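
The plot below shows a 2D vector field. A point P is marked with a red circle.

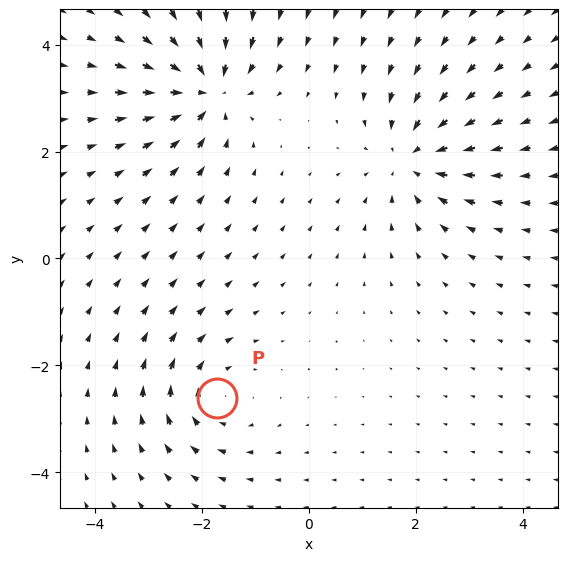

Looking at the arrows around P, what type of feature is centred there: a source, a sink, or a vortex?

vortex

At P (-1.7, -2.6) the arrows circulate clockwise. Divergence ≈0, curl about -4 — near-zero divergence with nonzero curl is a vortex.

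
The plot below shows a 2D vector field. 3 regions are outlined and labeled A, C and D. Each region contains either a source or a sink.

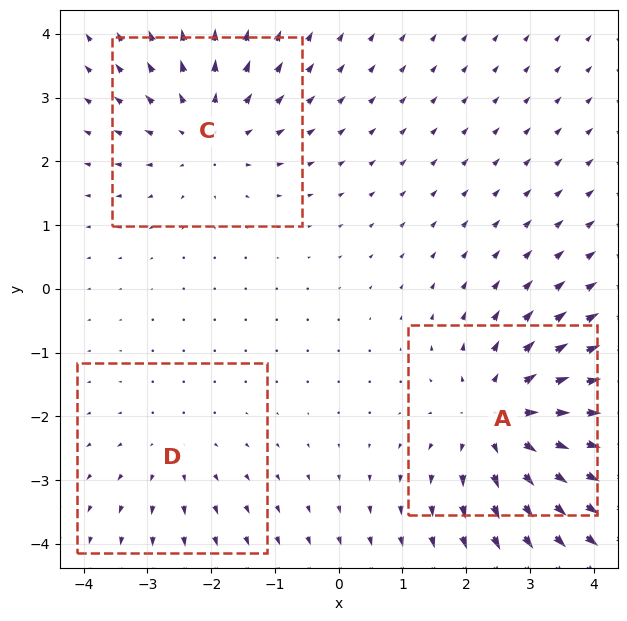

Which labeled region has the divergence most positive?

A

Divergence at each region's feature centre — A: about +4, C: about +3, D: about +2. Region A is most positive.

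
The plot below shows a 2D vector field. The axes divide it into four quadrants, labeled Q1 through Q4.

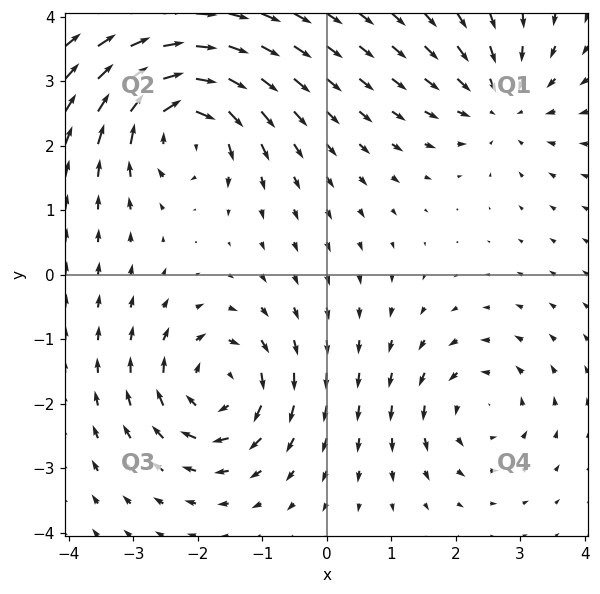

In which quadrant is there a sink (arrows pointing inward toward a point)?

Q1

The sink sits at approximately (2.7, 2.7), which lies in quadrant Q1. The divergence there is about -3, negative as expected for a sink.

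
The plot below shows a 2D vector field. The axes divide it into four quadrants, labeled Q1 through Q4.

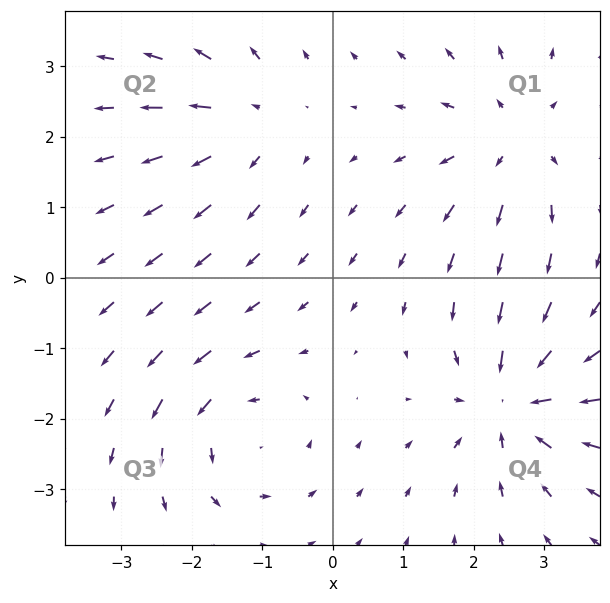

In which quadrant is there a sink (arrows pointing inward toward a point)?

Q4

The sink sits at approximately (2.5, -1.7), which lies in quadrant Q4. The divergence there is about -6, negative as expected for a sink.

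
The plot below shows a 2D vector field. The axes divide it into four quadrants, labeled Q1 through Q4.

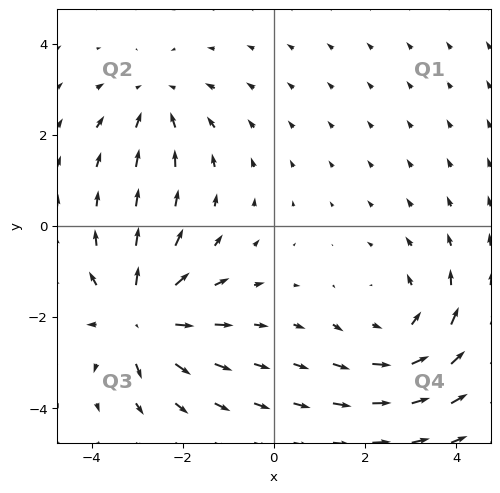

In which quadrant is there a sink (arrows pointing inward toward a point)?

Q2

The sink sits at approximately (-2.6, 2.7), which lies in quadrant Q2. The divergence there is about -3, negative as expected for a sink.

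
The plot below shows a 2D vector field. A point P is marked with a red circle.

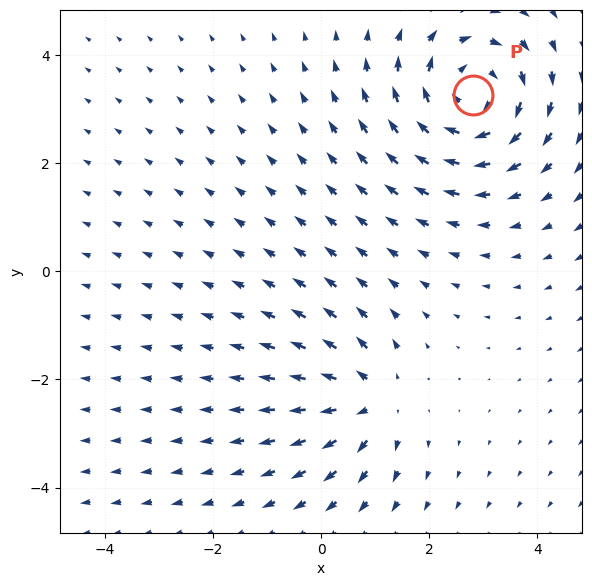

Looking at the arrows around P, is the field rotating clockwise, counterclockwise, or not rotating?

Near P at (2.8, 3.3) the arrows circulate clockwise. The curl (z-component) there is about -4; negative curl means clockwise rotation.

clockwise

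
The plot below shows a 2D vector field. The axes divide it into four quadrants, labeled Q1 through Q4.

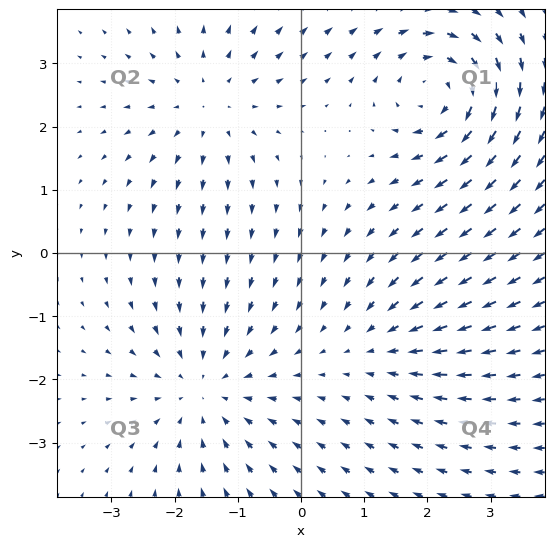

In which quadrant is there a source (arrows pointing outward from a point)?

Q2

The source sits at approximately (-1.5, 2.3), which lies in quadrant Q2. The divergence there is about +3, positive as expected for a source.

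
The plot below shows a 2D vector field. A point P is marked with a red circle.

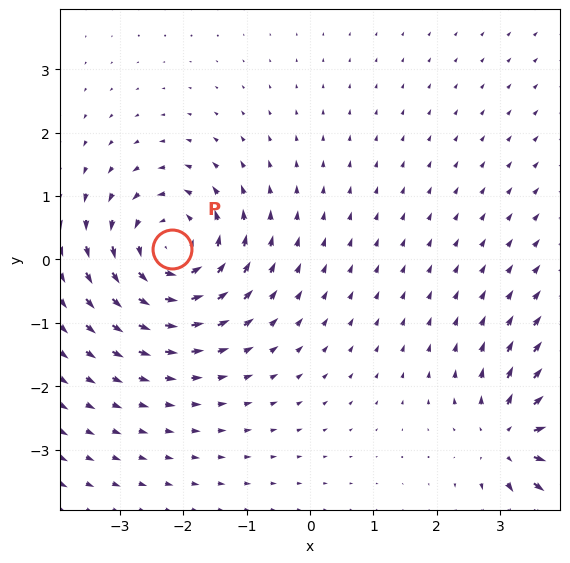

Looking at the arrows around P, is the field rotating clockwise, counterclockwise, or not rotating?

counterclockwise

Near P at (-2.2, 0.2) the arrows circulate counterclockwise. The curl (z-component) there is about +5; positive curl means counterclockwise rotation.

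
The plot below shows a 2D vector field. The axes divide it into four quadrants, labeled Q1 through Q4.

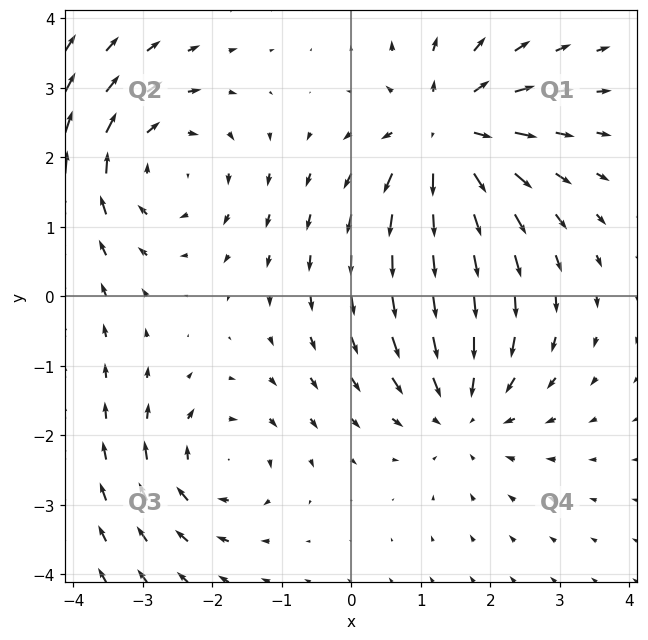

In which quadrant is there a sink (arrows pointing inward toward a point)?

Q4

The sink sits at approximately (1.6, -1.6), which lies in quadrant Q4. The divergence there is about -4, negative as expected for a sink.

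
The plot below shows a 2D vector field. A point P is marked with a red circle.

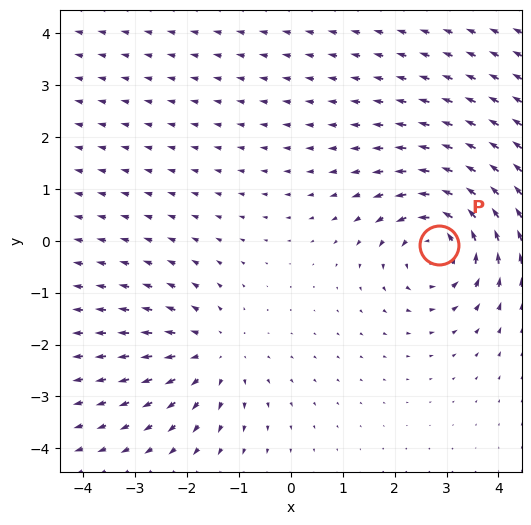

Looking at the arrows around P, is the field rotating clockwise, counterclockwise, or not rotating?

counterclockwise

Near P at (2.9, -0.1) the arrows circulate counterclockwise. The curl (z-component) there is about +4; positive curl means counterclockwise rotation.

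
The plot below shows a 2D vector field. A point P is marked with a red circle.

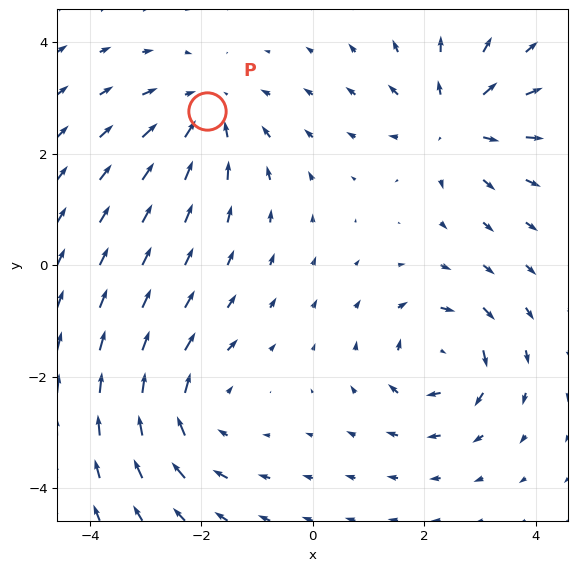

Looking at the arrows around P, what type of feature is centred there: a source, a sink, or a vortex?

At P (-1.9, 2.8) the arrows converge inward. Divergence about -2, curl ≈0 — negative divergence with near-zero curl is a sink.

sink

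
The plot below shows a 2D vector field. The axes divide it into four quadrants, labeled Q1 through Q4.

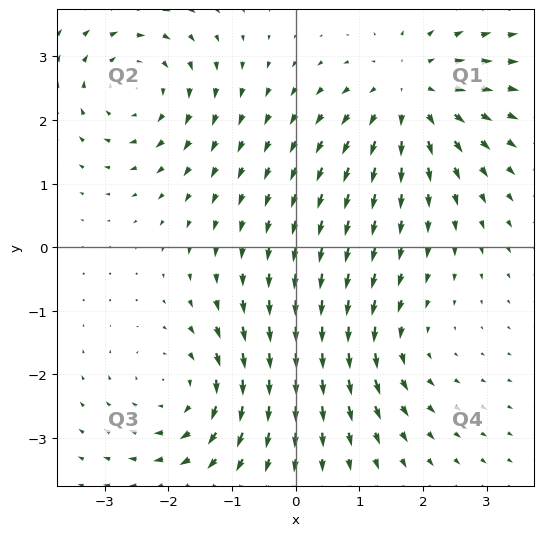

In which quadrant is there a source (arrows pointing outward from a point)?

Q1

The source sits at approximately (1.8, 2.4), which lies in quadrant Q1. The divergence there is about +4, positive as expected for a source.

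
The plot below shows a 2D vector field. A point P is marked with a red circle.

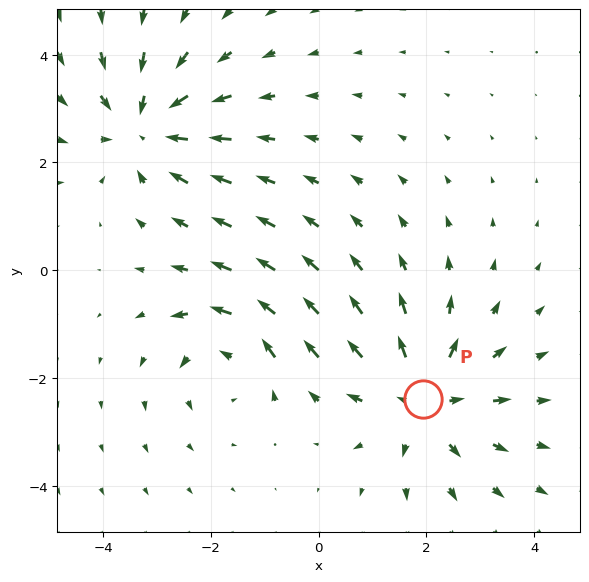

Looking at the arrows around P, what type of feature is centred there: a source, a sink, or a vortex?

At P (1.9, -2.4) the arrows spread outward. Divergence about +4, curl ≈0 — positive divergence with near-zero curl is a source.

source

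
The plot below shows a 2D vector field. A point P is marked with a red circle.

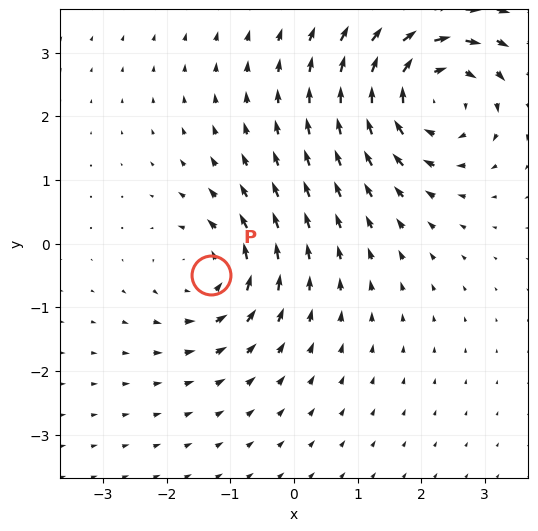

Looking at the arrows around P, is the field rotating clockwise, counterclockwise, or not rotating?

counterclockwise

Near P at (-1.3, -0.5) the arrows circulate counterclockwise. The curl (z-component) there is about +4; positive curl means counterclockwise rotation.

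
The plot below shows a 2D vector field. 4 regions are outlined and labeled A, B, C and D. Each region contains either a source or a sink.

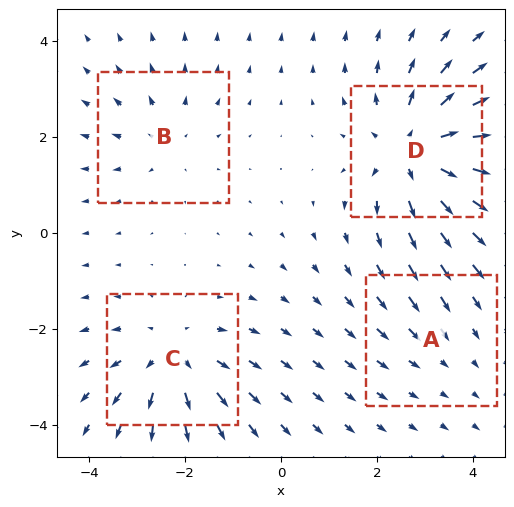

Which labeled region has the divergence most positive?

D

Divergence at each region's feature centre — A: about -2, B: about +3, C: about +5, D: about +6. Region D is most positive.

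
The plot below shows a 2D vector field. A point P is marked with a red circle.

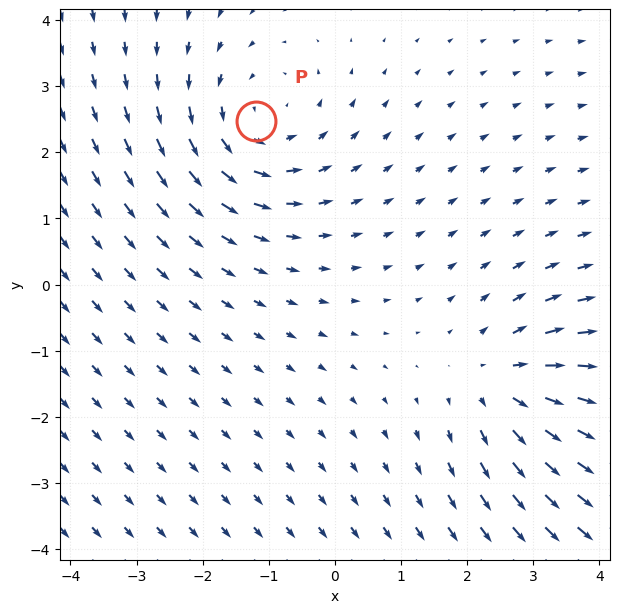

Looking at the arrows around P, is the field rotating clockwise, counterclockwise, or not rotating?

counterclockwise

Near P at (-1.2, 2.5) the arrows circulate counterclockwise. The curl (z-component) there is about +3; positive curl means counterclockwise rotation.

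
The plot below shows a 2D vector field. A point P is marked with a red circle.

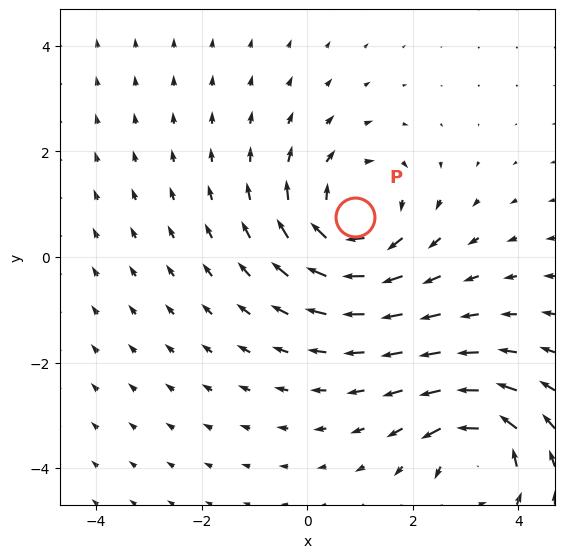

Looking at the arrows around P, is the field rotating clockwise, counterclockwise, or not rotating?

clockwise

Near P at (0.9, 0.8) the arrows circulate clockwise. The curl (z-component) there is about -3; negative curl means clockwise rotation.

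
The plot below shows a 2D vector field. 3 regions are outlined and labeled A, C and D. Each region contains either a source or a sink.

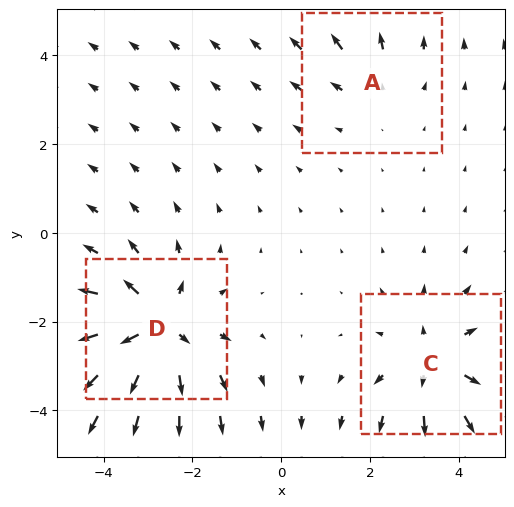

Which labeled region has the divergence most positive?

D

Divergence at each region's feature centre — A: about +2, C: about +3, D: about +5. Region D is most positive.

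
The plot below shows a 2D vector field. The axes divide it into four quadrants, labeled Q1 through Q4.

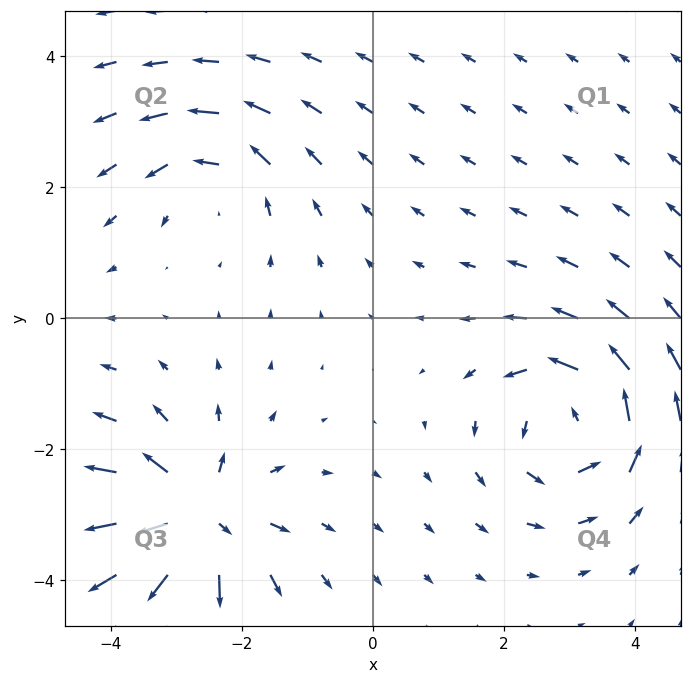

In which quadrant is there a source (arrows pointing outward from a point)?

The source sits at approximately (-2.7, -3.1), which lies in quadrant Q3. The divergence there is about +5, positive as expected for a source.

Q3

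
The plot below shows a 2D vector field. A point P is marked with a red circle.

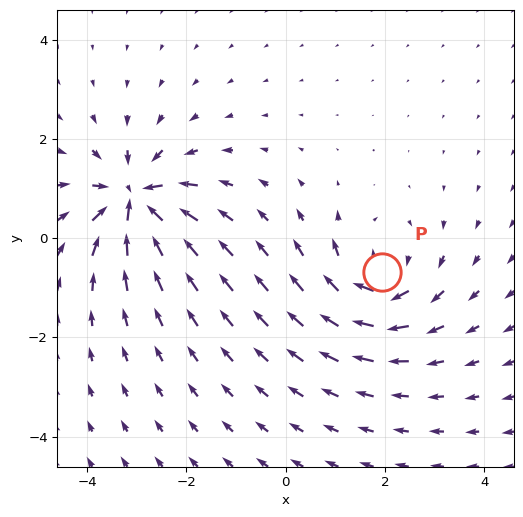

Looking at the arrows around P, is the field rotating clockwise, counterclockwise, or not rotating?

Near P at (1.9, -0.7) the arrows circulate clockwise. The curl (z-component) there is about -5; negative curl means clockwise rotation.

clockwise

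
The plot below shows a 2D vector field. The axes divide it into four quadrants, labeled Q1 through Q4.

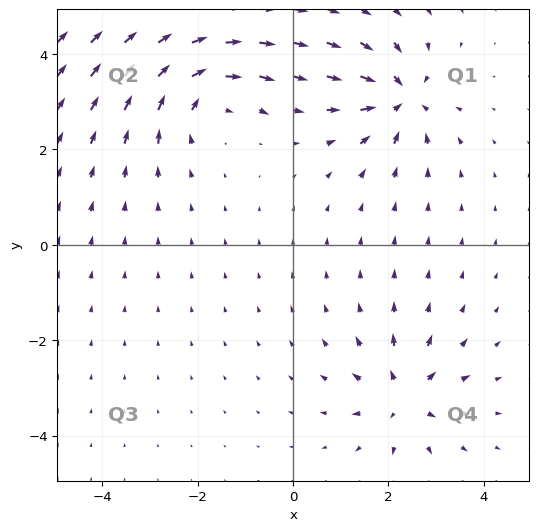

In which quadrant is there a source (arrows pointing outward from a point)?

Q4

The source sits at approximately (2.3, -3.2), which lies in quadrant Q4. The divergence there is about +5, positive as expected for a source.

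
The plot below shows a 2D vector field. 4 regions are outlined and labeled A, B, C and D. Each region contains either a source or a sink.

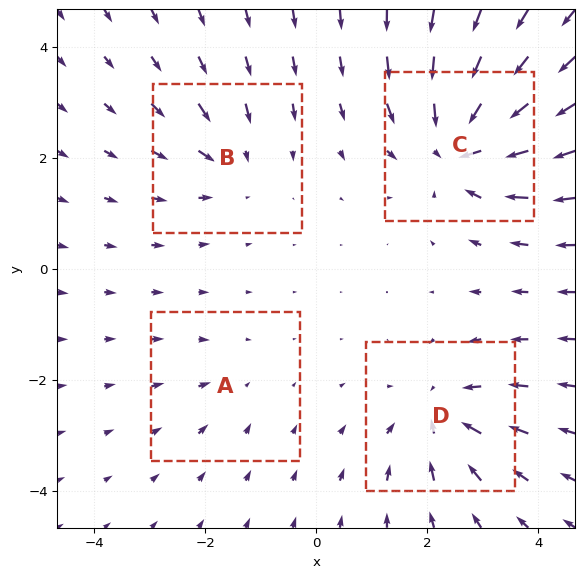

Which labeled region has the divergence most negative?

Divergence at each region's feature centre — A: about -2, B: about -4, C: about -7, D: about -5. Region C is most negative.

C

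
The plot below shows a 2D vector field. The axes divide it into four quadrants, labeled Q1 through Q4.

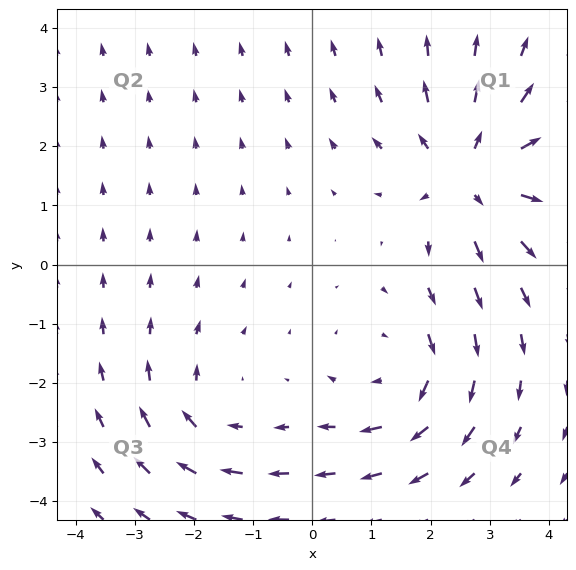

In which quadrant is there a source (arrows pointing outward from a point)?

Q1

The source sits at approximately (2.7, 1.5), which lies in quadrant Q1. The divergence there is about +4, positive as expected for a source.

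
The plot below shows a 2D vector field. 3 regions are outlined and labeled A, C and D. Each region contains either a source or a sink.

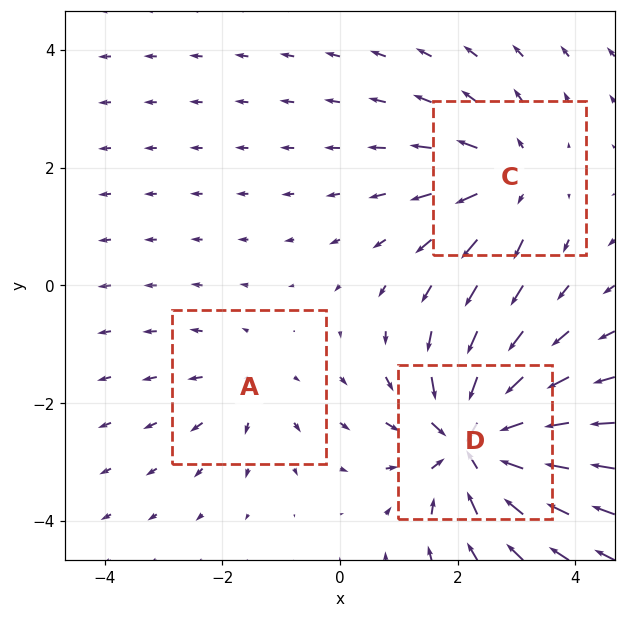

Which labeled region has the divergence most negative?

Divergence at each region's feature centre — A: about +2, C: about +3, D: about -6. Region D is most negative.

D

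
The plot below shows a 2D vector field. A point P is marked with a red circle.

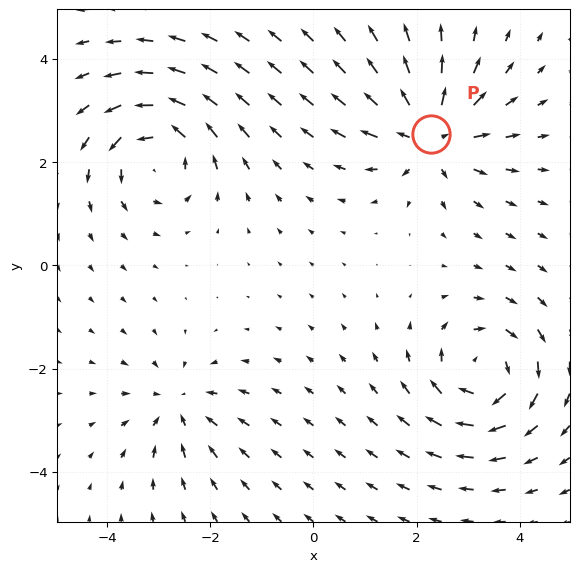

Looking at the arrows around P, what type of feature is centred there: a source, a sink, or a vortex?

source

At P (2.3, 2.5) the arrows spread outward. Divergence about +6, curl ≈0 — positive divergence with near-zero curl is a source.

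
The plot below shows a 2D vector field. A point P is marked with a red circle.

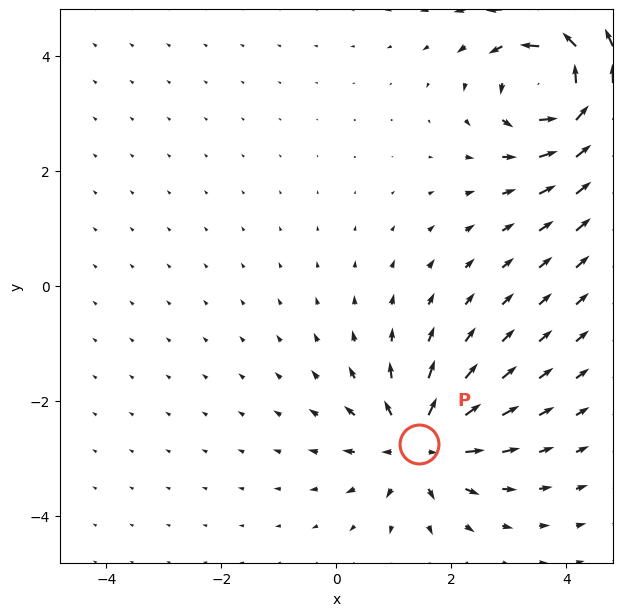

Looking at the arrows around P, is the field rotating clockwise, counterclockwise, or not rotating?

not rotating

Near P at (1.4, -2.8) the arrows show no circulation. The curl there is ≈0.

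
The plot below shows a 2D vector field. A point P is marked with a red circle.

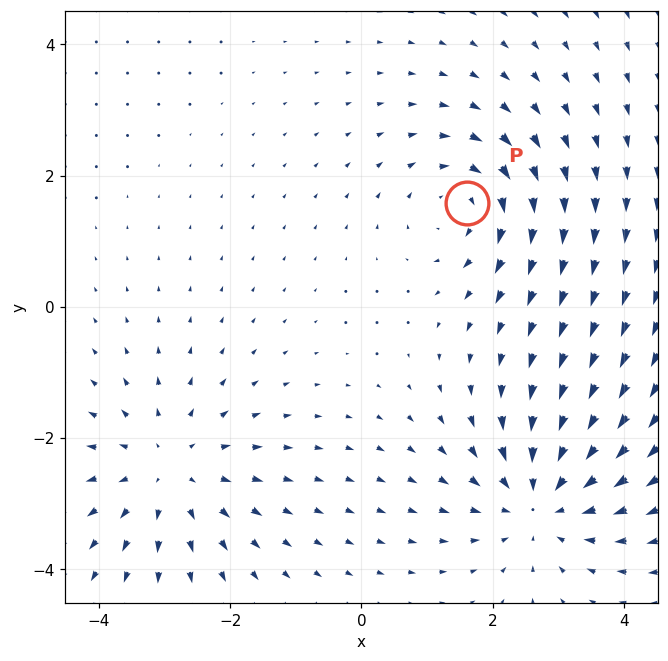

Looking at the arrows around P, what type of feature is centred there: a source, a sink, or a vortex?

vortex

At P (1.6, 1.6) the arrows circulate clockwise. Divergence ≈0, curl about -4 — near-zero divergence with nonzero curl is a vortex.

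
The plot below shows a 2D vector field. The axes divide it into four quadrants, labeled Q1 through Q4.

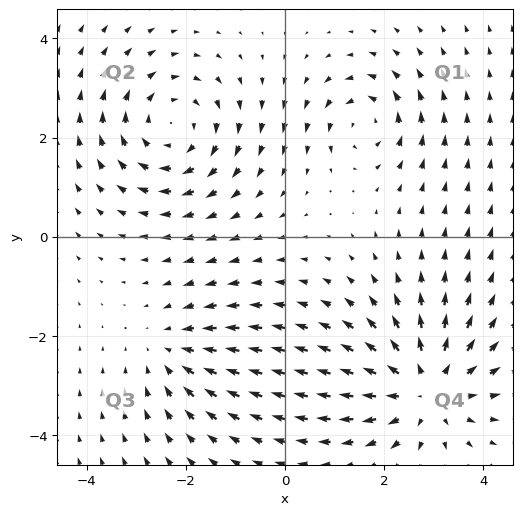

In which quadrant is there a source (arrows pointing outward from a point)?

Q4

The source sits at approximately (2.8, -3.1), which lies in quadrant Q4. The divergence there is about +4, positive as expected for a source.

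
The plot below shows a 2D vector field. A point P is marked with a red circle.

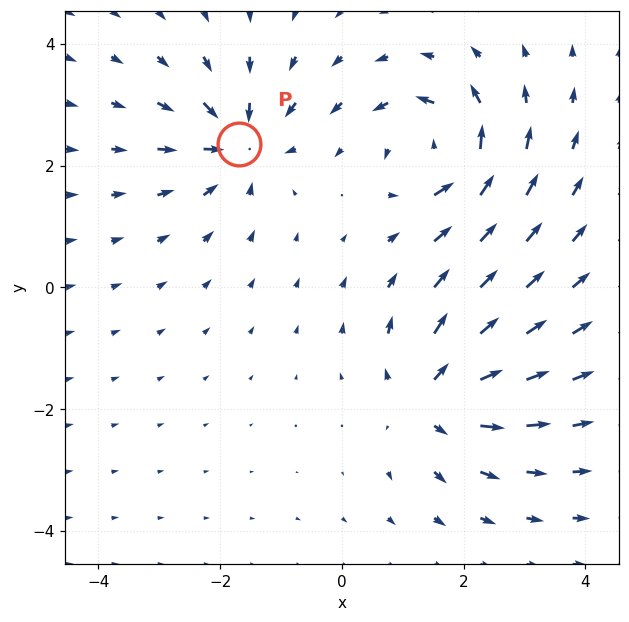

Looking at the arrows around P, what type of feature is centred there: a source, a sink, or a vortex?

At P (-1.7, 2.4) the arrows converge inward. Divergence about -4, curl ≈0 — negative divergence with near-zero curl is a sink.

sink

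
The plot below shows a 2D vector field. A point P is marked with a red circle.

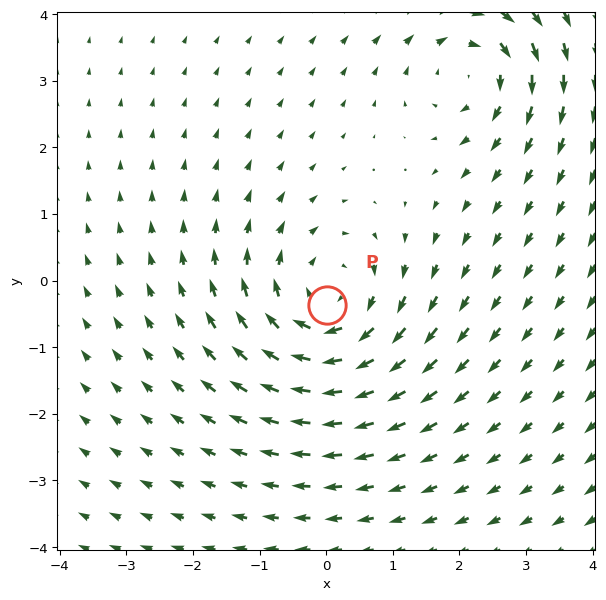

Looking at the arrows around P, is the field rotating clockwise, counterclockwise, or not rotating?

clockwise

Near P at (0.0, -0.4) the arrows circulate clockwise. The curl (z-component) there is about -4; negative curl means clockwise rotation.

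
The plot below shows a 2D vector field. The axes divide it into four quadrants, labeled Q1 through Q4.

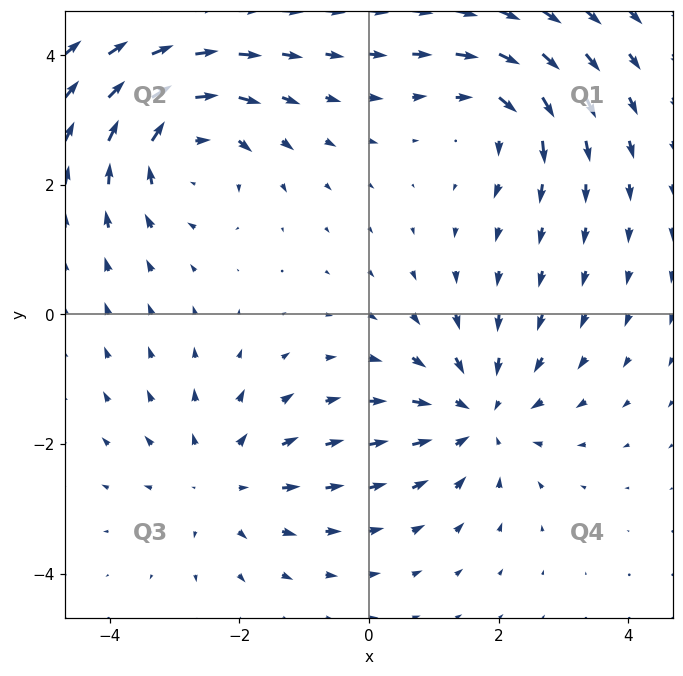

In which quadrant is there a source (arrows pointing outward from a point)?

The source sits at approximately (-2.2, -2.6), which lies in quadrant Q3. The divergence there is about +3, positive as expected for a source.

Q3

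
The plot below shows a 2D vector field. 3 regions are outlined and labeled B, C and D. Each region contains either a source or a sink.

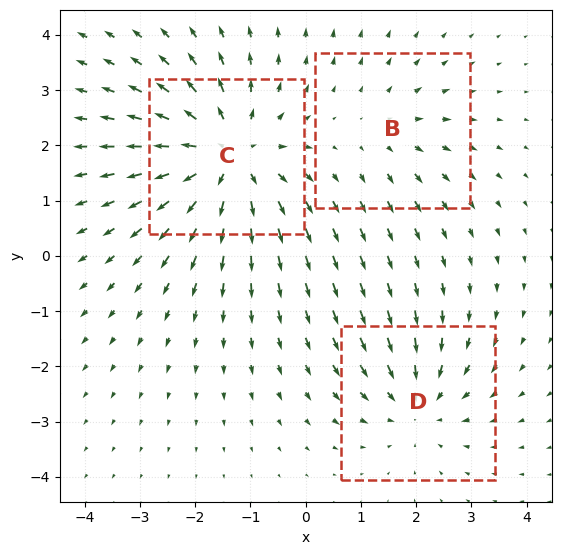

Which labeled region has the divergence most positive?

Divergence at each region's feature centre — B: about +2, C: about +5, D: about -3. Region C is most positive.

C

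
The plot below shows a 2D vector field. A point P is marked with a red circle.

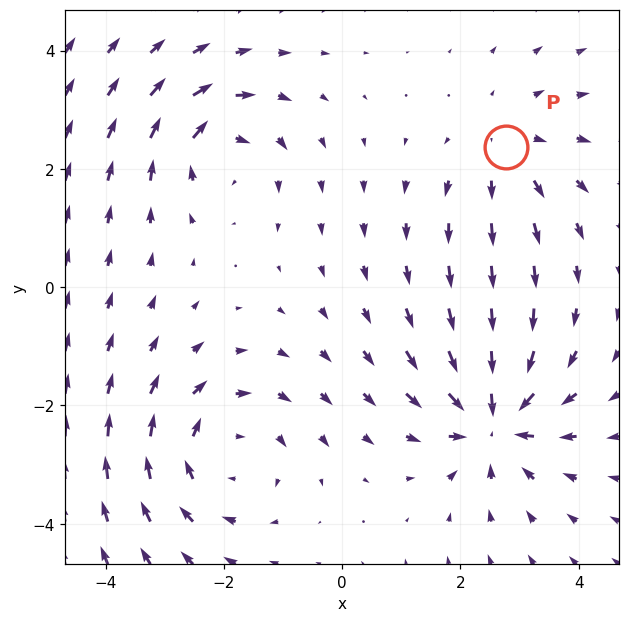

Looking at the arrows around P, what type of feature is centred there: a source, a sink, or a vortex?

source

At P (2.8, 2.4) the arrows spread outward. Divergence about +3, curl ≈0 — positive divergence with near-zero curl is a source.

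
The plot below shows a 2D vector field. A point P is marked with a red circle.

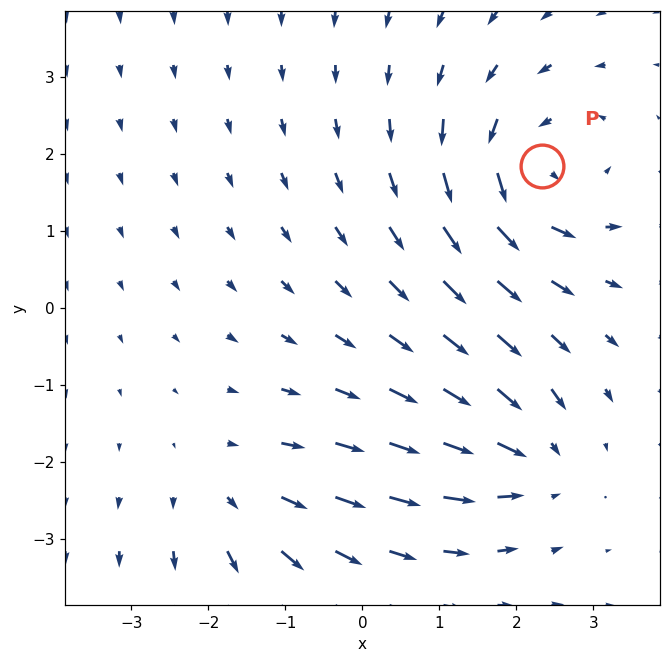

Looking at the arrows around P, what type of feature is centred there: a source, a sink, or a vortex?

vortex

At P (2.3, 1.8) the arrows circulate counterclockwise. Divergence ≈0, curl about +5 — near-zero divergence with nonzero curl is a vortex.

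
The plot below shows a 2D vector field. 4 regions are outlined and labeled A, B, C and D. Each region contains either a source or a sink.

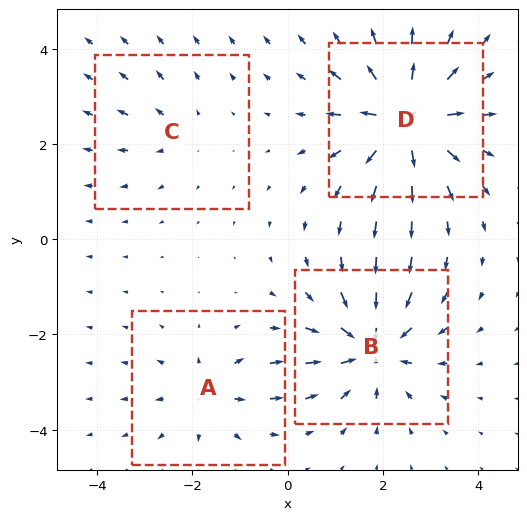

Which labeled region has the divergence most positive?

Divergence at each region's feature centre — A: about +4, B: about -6, C: about +2, D: about +7. Region D is most positive.

D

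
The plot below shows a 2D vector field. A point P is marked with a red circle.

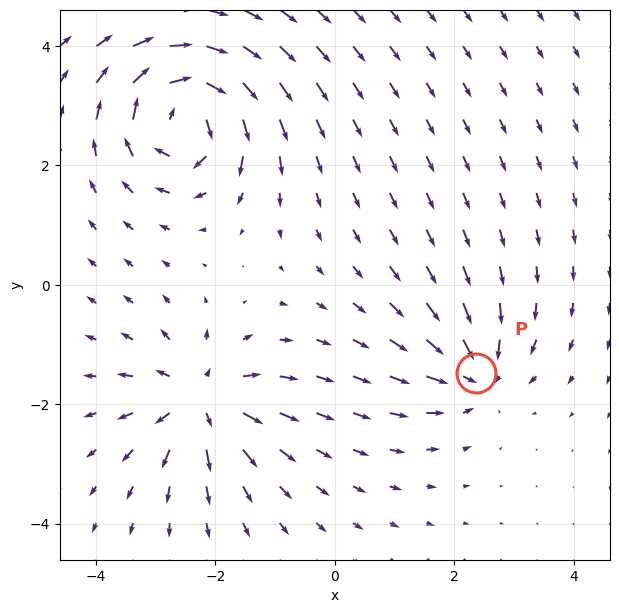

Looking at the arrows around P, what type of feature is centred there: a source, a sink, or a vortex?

At P (2.4, -1.5) the arrows converge inward. Divergence about -4, curl ≈0 — negative divergence with near-zero curl is a sink.

sink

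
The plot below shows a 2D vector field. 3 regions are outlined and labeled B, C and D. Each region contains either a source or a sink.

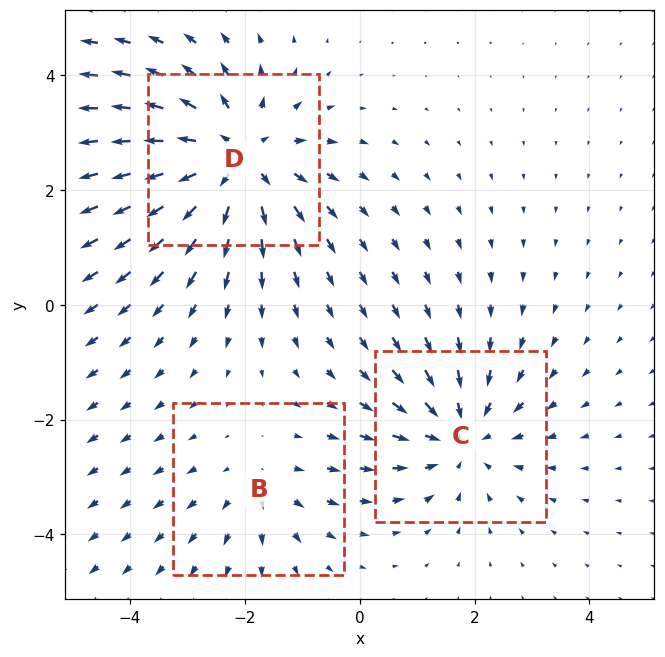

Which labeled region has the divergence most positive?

D

Divergence at each region's feature centre — B: about +2, C: about -3, D: about +4. Region D is most positive.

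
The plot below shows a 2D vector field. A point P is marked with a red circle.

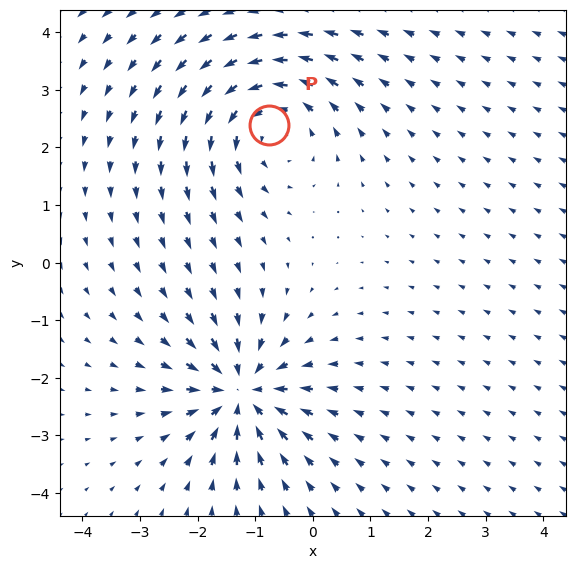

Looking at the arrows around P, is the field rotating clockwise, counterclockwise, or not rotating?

counterclockwise

Near P at (-0.8, 2.4) the arrows circulate counterclockwise. The curl (z-component) there is about +3; positive curl means counterclockwise rotation.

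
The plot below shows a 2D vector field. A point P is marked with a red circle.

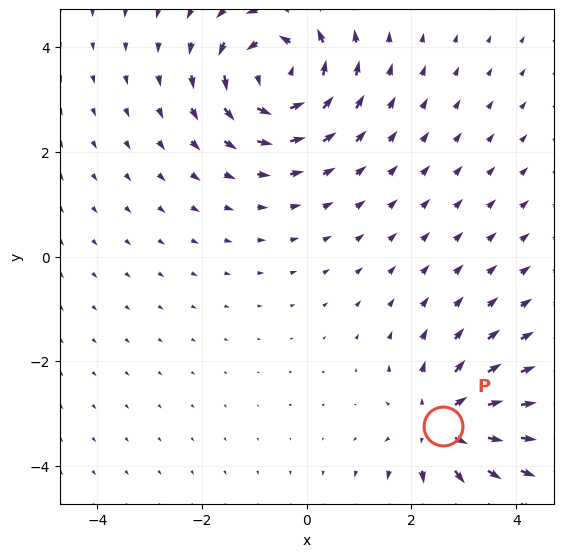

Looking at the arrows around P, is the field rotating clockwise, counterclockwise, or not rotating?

not rotating

Near P at (2.6, -3.2) the arrows show no circulation. The curl there is ≈0.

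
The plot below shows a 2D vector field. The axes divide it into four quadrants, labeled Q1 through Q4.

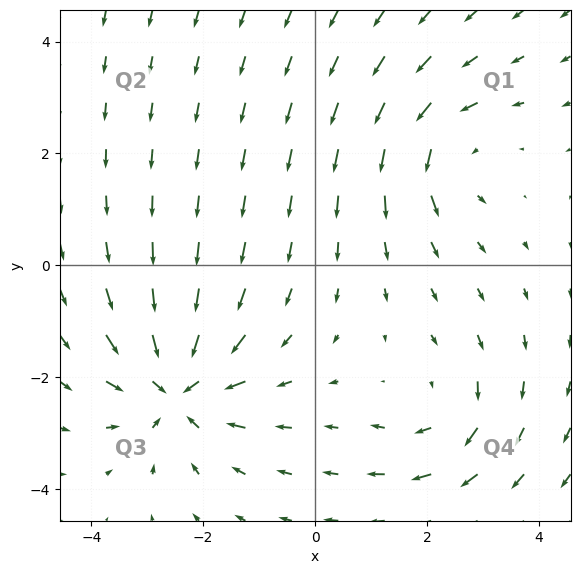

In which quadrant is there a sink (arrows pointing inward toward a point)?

Q3

The sink sits at approximately (-2.5, -2.2), which lies in quadrant Q3. The divergence there is about -5, negative as expected for a sink.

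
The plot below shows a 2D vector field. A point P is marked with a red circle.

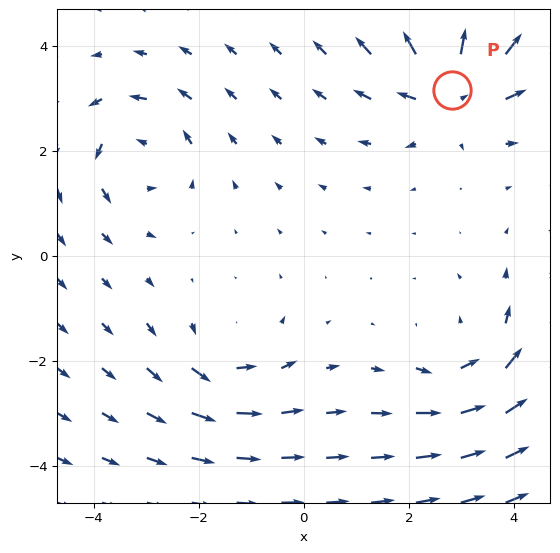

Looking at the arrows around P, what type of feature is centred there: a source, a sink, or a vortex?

At P (2.8, 3.2) the arrows spread outward. Divergence about +5, curl ≈0 — positive divergence with near-zero curl is a source.

source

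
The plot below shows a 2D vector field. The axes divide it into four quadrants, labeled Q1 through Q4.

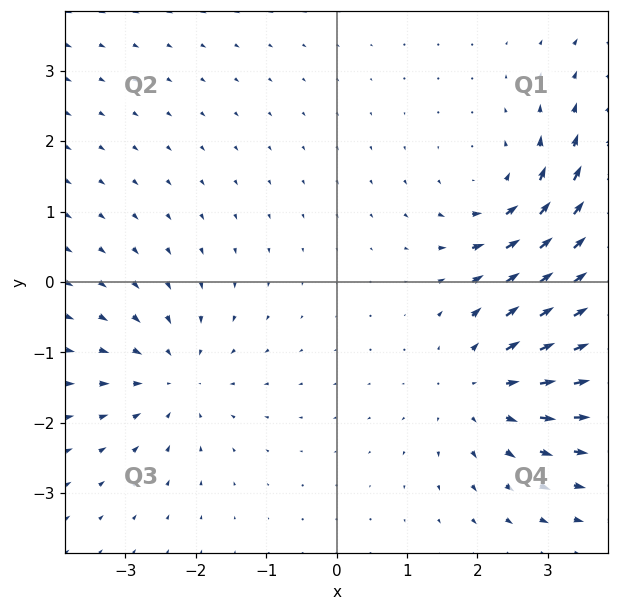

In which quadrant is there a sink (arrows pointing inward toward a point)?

Q3

The sink sits at approximately (-2.3, -1.4), which lies in quadrant Q3. The divergence there is about -3, negative as expected for a sink.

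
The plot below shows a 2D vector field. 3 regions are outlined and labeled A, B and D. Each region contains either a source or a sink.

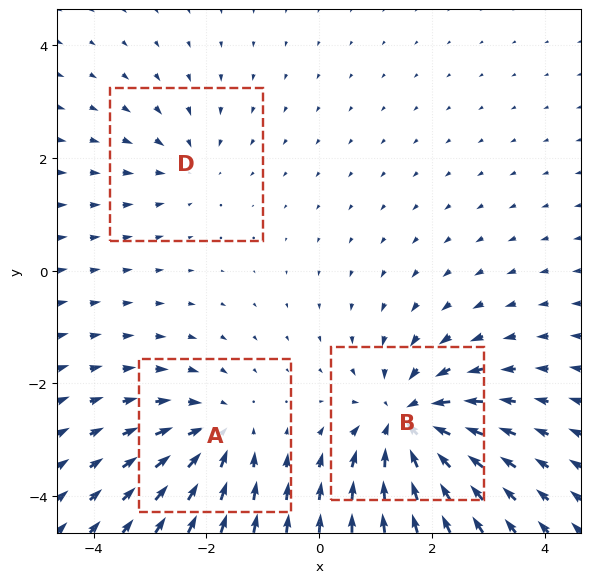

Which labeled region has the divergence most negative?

B

Divergence at each region's feature centre — A: about -3, B: about -5, D: about -2. Region B is most negative.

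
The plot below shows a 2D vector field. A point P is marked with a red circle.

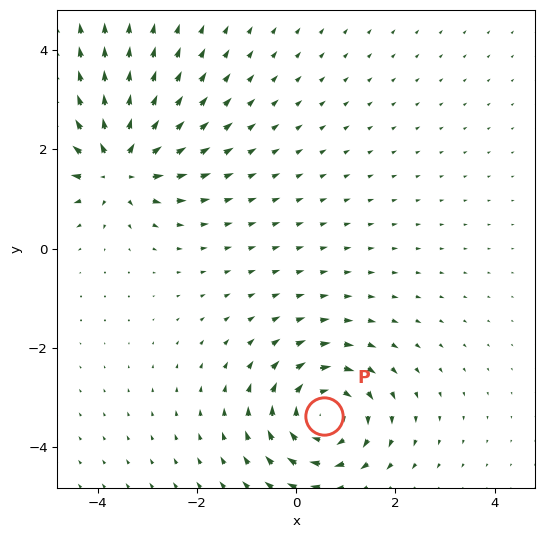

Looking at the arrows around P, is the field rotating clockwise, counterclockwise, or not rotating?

Near P at (0.6, -3.4) the arrows circulate clockwise. The curl (z-component) there is about -5; negative curl means clockwise rotation.

clockwise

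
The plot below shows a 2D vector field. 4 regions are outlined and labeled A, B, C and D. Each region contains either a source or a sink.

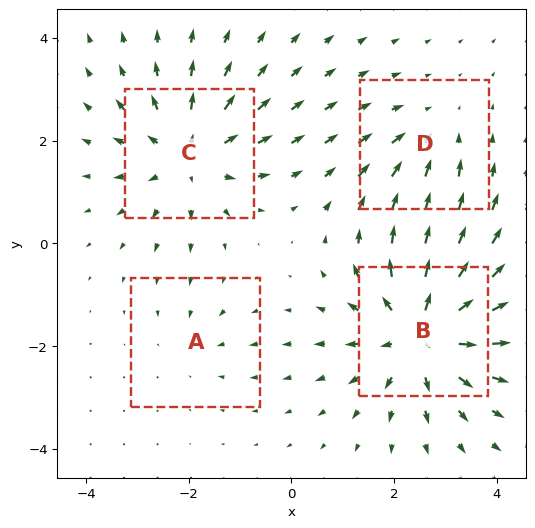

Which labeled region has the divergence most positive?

Divergence at each region's feature centre — A: about -2, B: about +6, C: about +5, D: about -3. Region B is most positive.

B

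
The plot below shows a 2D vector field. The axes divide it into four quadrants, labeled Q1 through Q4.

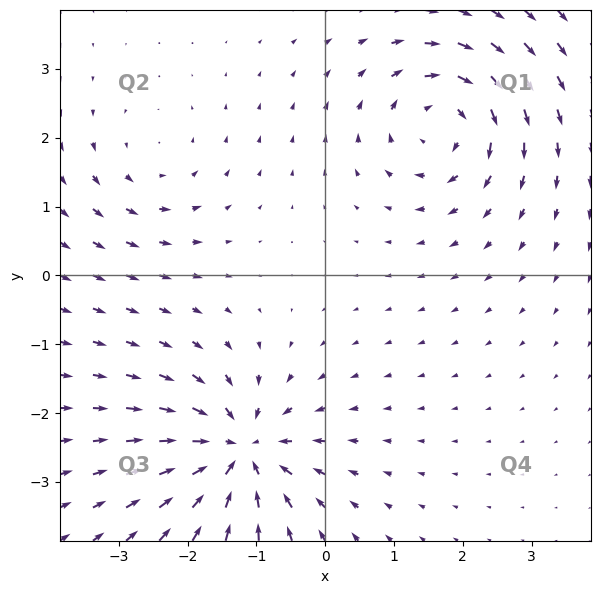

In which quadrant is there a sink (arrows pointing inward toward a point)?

The sink sits at approximately (-1.2, -2.6), which lies in quadrant Q3. The divergence there is about -6, negative as expected for a sink.

Q3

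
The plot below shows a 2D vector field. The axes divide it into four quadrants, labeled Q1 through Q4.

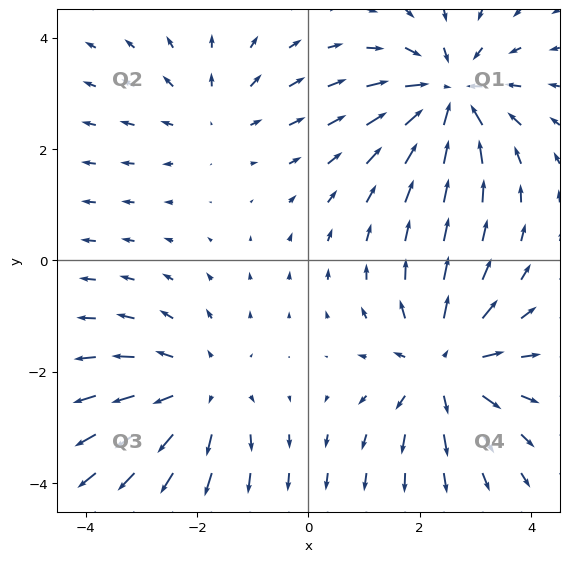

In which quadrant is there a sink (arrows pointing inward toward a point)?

Q1

The sink sits at approximately (2.5, 3.0), which lies in quadrant Q1. The divergence there is about -5, negative as expected for a sink.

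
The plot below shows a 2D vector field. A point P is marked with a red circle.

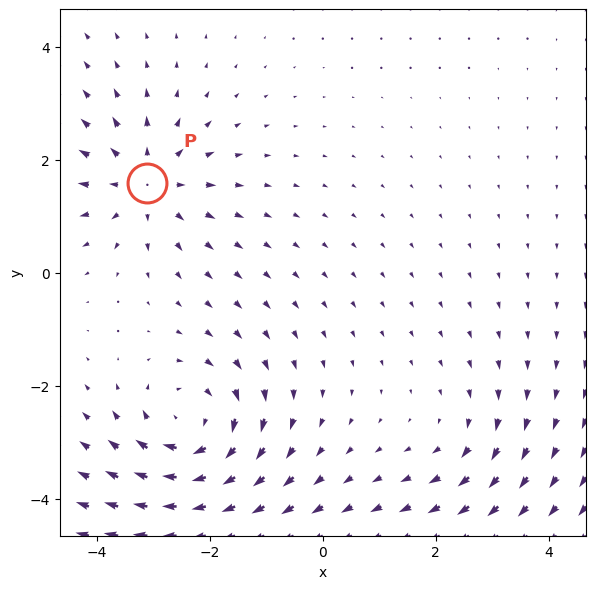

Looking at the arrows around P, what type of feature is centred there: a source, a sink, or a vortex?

At P (-3.1, 1.6) the arrows spread outward. Divergence about +4, curl ≈0 — positive divergence with near-zero curl is a source.

source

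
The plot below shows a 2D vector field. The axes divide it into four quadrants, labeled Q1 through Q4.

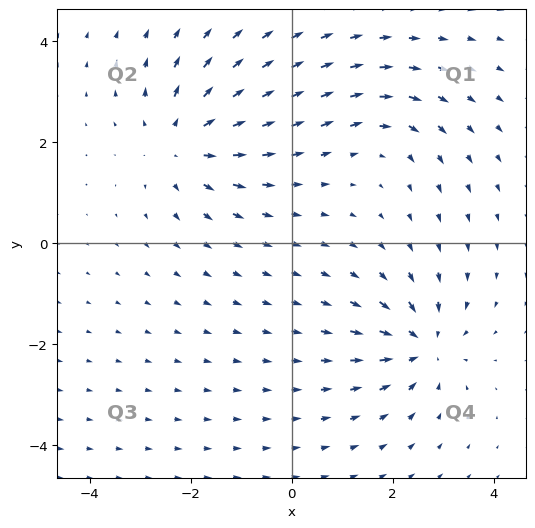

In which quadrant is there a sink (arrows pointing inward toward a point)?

The sink sits at approximately (2.6, -2.0), which lies in quadrant Q4. The divergence there is about -5, negative as expected for a sink.

Q4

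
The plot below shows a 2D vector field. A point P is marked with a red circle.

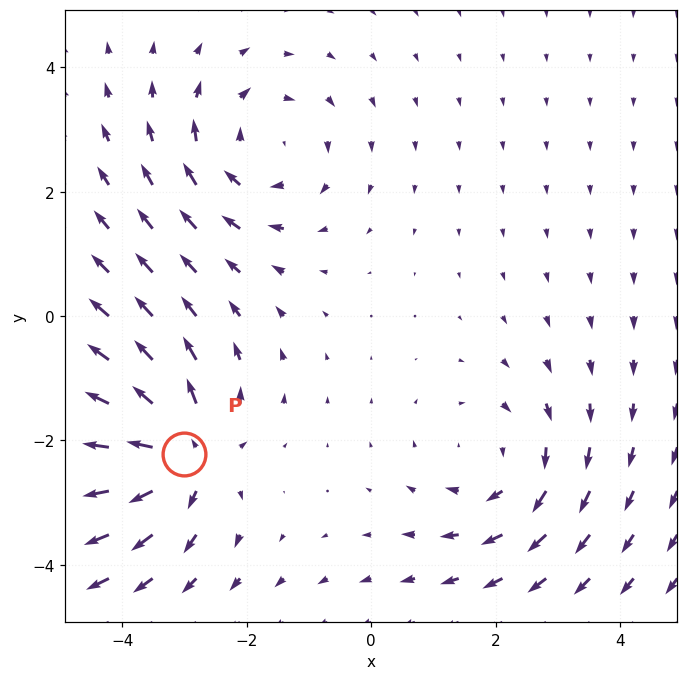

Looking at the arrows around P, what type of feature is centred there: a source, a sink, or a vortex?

source

At P (-3.0, -2.2) the arrows spread outward. Divergence about +7, curl ≈0 — positive divergence with near-zero curl is a source.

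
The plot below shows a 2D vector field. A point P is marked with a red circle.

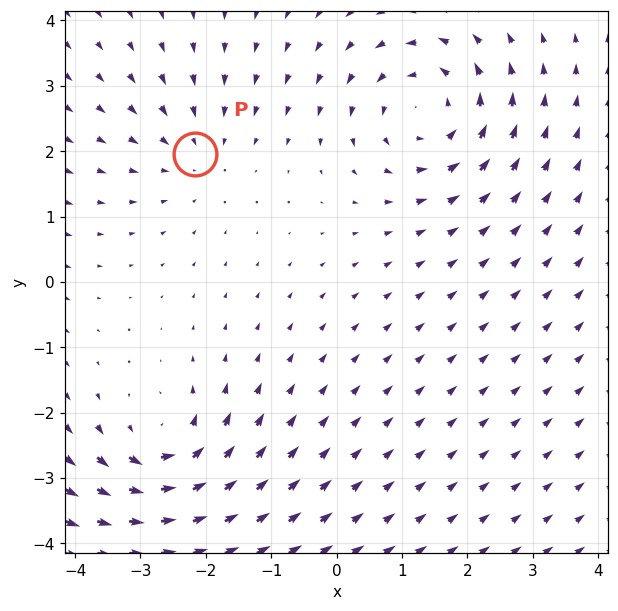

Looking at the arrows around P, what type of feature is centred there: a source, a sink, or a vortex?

sink

At P (-2.2, 2.0) the arrows converge inward. Divergence about -2, curl ≈0 — negative divergence with near-zero curl is a sink.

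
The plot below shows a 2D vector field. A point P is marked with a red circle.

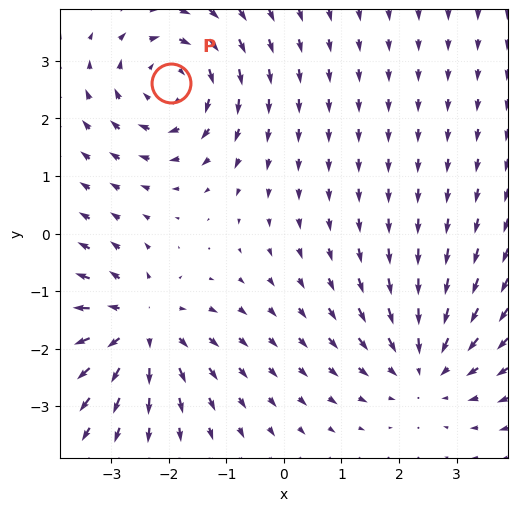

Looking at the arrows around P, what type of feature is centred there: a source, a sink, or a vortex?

At P (-2.0, 2.6) the arrows circulate clockwise. Divergence ≈0, curl about -4 — near-zero divergence with nonzero curl is a vortex.

vortex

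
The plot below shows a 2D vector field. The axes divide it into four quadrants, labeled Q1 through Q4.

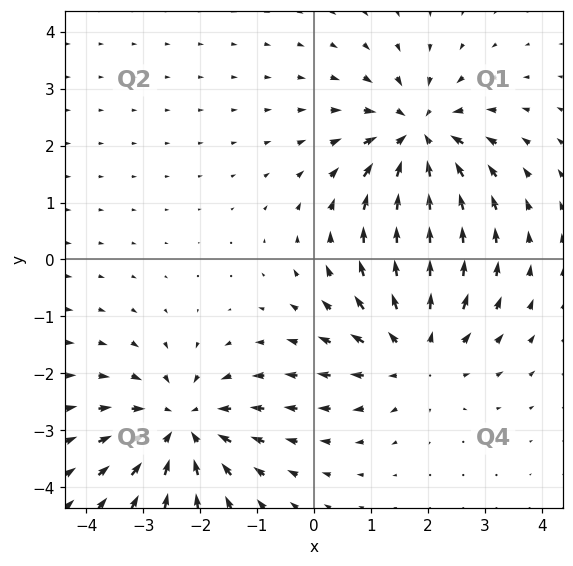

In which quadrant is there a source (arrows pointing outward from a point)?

Q4

The source sits at approximately (1.8, -1.6), which lies in quadrant Q4. The divergence there is about +4, positive as expected for a source.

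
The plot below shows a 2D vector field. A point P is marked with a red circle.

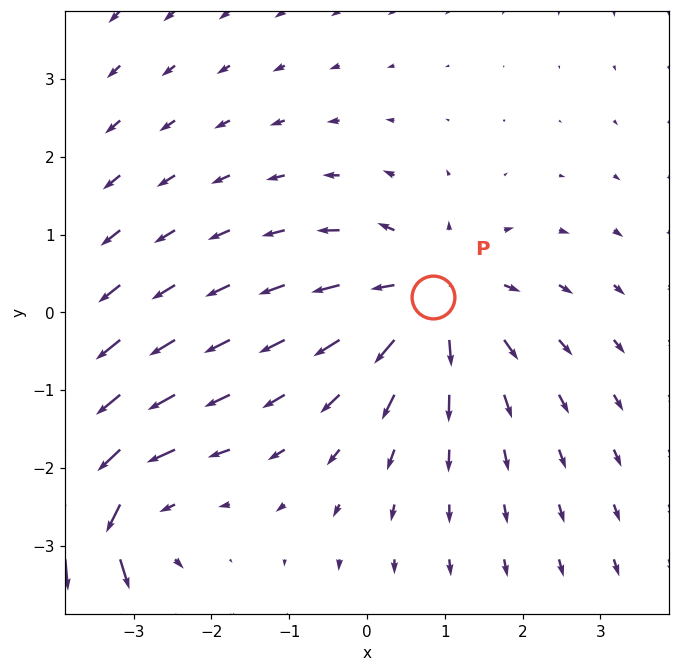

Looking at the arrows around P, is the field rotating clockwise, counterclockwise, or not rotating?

Near P at (0.8, 0.2) the arrows show no circulation. The curl there is ≈0.

not rotating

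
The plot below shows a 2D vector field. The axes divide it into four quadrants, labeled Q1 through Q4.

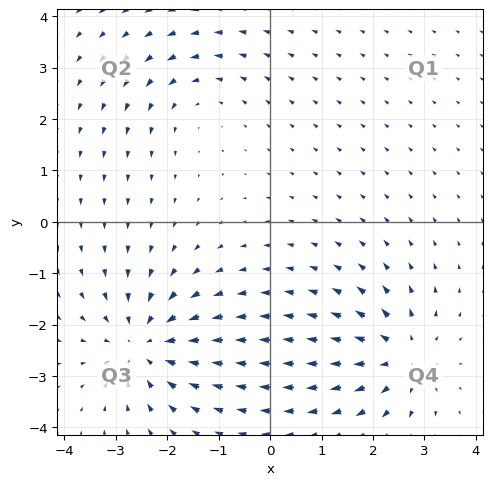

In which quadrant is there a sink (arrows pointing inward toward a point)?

The sink sits at approximately (-2.4, -2.4), which lies in quadrant Q3. The divergence there is about -5, negative as expected for a sink.

Q3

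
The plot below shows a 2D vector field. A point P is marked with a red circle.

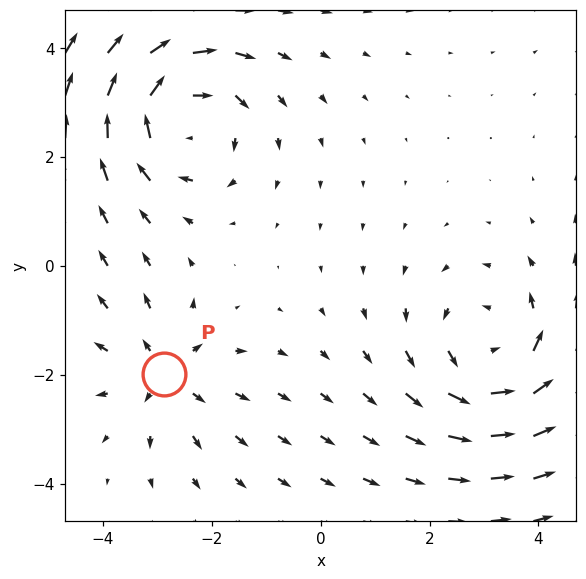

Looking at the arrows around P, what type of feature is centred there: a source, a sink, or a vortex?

source

At P (-2.9, -2.0) the arrows spread outward. Divergence about +4, curl ≈0 — positive divergence with near-zero curl is a source.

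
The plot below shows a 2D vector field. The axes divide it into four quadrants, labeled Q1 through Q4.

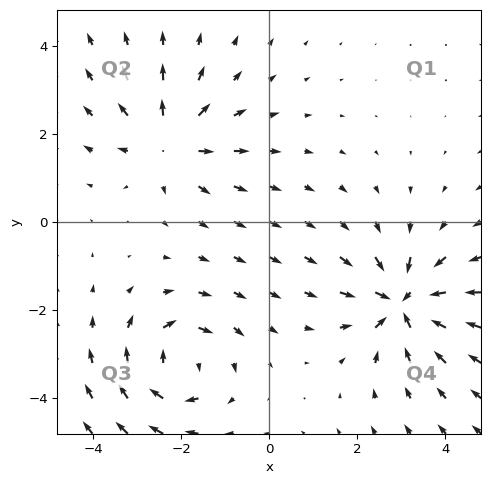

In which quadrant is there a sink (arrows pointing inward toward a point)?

Q4

The sink sits at approximately (3.0, -1.8), which lies in quadrant Q4. The divergence there is about -5, negative as expected for a sink.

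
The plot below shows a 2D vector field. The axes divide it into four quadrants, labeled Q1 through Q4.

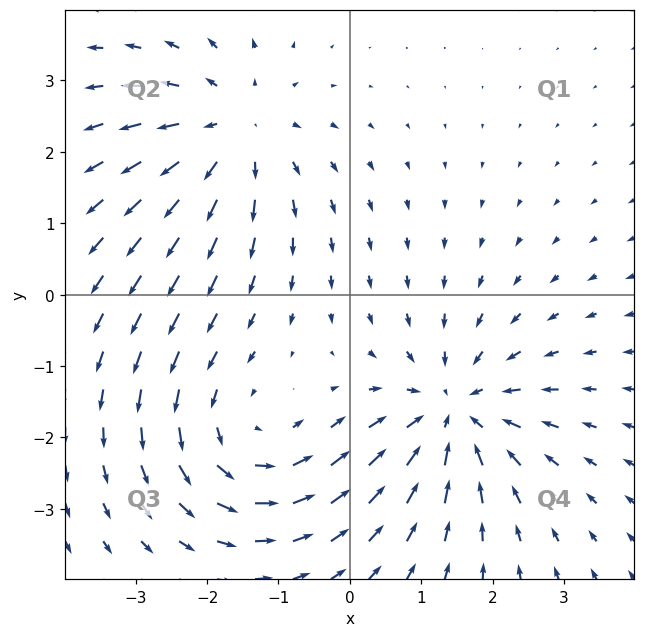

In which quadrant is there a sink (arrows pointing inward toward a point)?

Q4

The sink sits at approximately (1.4, -1.7), which lies in quadrant Q4. The divergence there is about -5, negative as expected for a sink.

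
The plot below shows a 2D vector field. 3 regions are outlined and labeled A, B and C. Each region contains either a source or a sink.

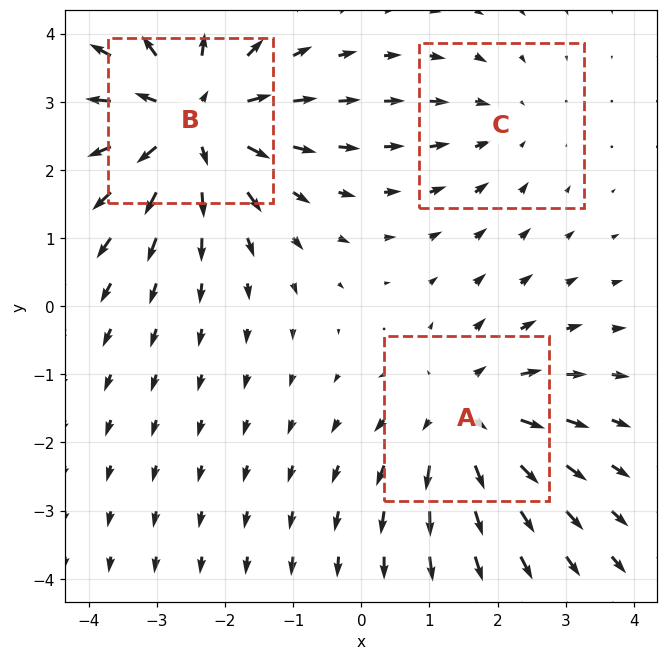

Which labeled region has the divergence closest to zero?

Divergence at each region's feature centre — A: about +3, B: about +4, C: about -2. Region C is closest to zero.

C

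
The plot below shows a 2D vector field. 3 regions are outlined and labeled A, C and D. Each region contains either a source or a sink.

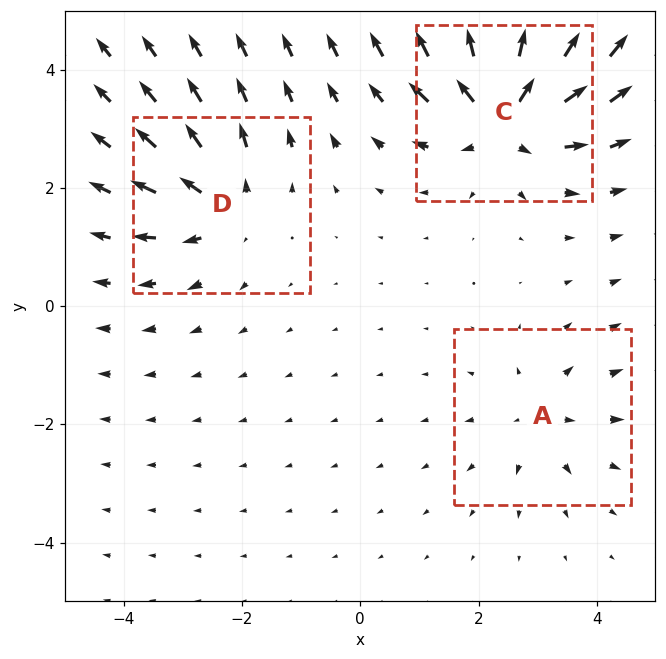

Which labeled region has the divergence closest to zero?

A

Divergence at each region's feature centre — A: about +2, C: about +6, D: about +4. Region A is closest to zero.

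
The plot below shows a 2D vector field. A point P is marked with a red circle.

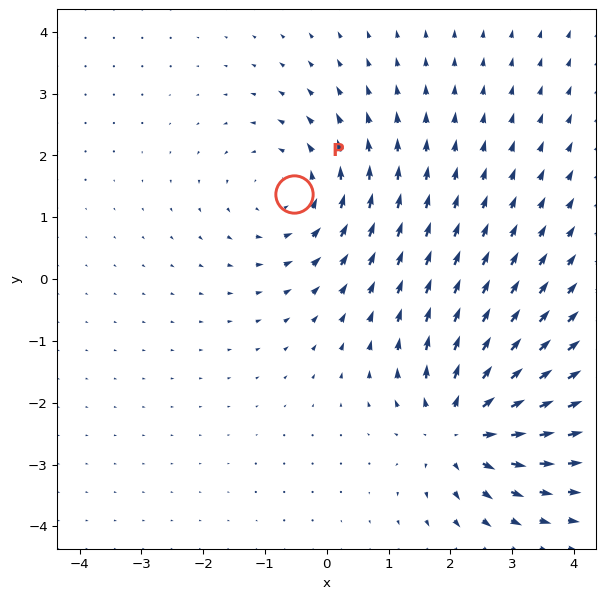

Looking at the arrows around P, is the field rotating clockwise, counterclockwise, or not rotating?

Near P at (-0.5, 1.4) the arrows circulate counterclockwise. The curl (z-component) there is about +3; positive curl means counterclockwise rotation.

counterclockwise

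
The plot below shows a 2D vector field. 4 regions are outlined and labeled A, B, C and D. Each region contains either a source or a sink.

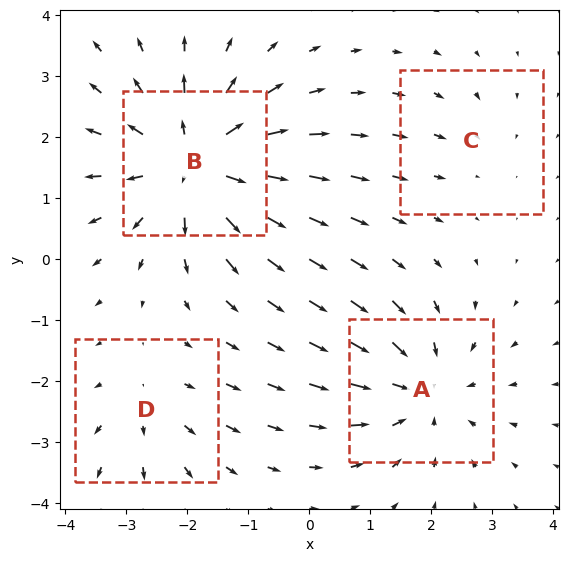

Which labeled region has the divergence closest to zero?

C

Divergence at each region's feature centre — A: about -5, B: about +7, C: about -2, D: about +3. Region C is closest to zero.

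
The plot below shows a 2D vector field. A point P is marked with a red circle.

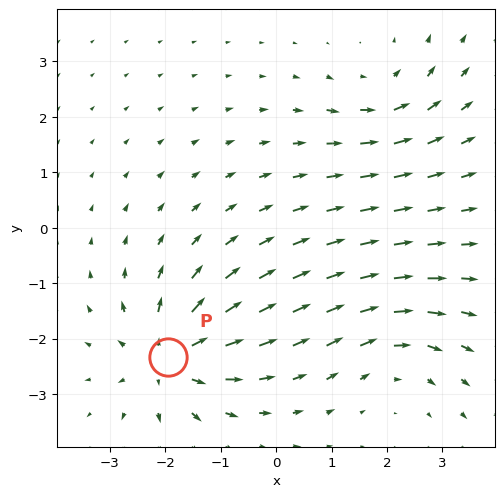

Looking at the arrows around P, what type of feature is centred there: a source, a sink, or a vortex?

source

At P (-1.9, -2.3) the arrows spread outward. Divergence about +5, curl ≈0 — positive divergence with near-zero curl is a source.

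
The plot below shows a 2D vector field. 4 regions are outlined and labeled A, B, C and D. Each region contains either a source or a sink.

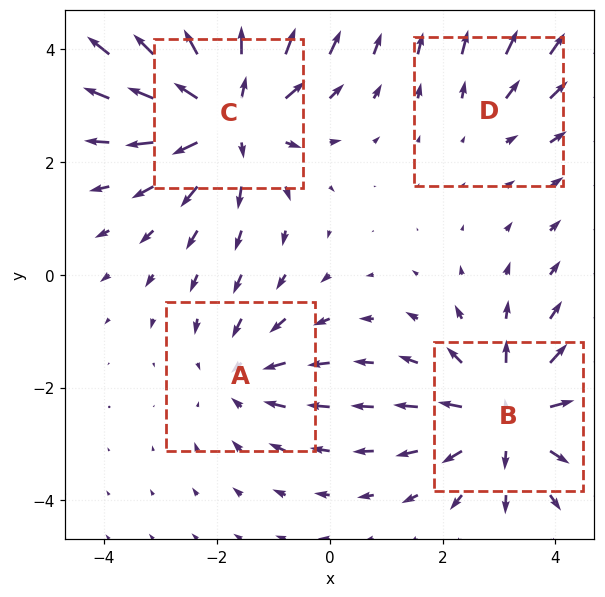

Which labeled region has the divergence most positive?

Divergence at each region's feature centre — A: about -3, B: about +5, C: about +6, D: about +2. Region C is most positive.

C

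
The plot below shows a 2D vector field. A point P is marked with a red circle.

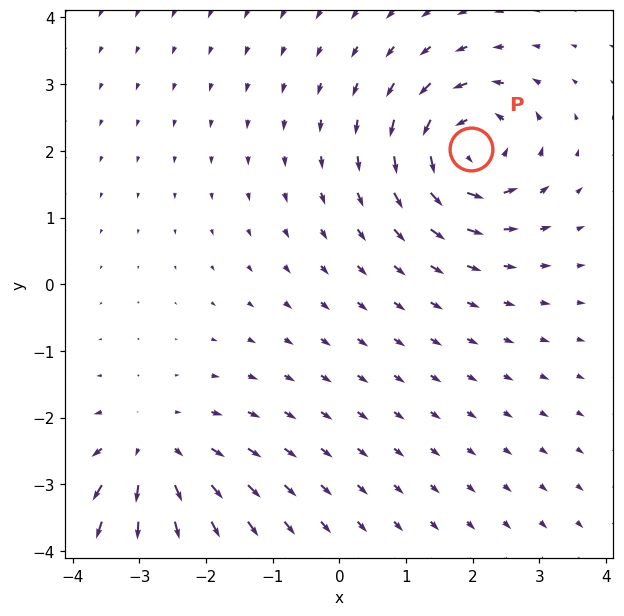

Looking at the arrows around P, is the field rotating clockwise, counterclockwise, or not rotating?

Near P at (2.0, 2.0) the arrows circulate counterclockwise. The curl (z-component) there is about +6; positive curl means counterclockwise rotation.

counterclockwise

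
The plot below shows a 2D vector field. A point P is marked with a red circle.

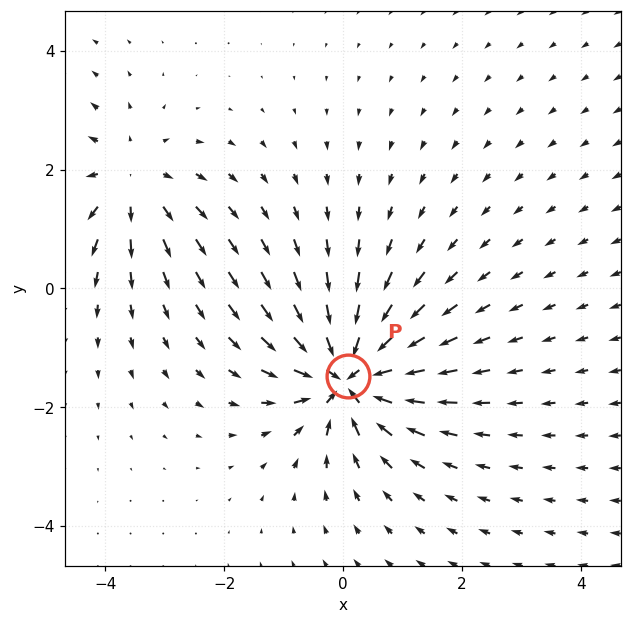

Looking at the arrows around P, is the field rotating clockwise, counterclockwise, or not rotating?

Near P at (0.1, -1.5) the arrows show no circulation. The curl there is ≈0.

not rotating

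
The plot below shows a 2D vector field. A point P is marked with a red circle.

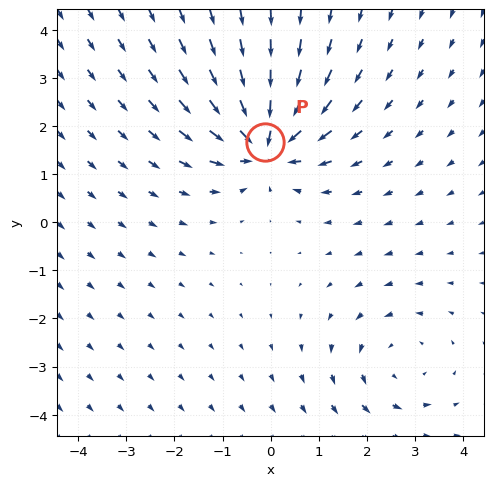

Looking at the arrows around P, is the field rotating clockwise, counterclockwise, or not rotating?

not rotating

Near P at (-0.1, 1.7) the arrows show no circulation. The curl there is ≈0.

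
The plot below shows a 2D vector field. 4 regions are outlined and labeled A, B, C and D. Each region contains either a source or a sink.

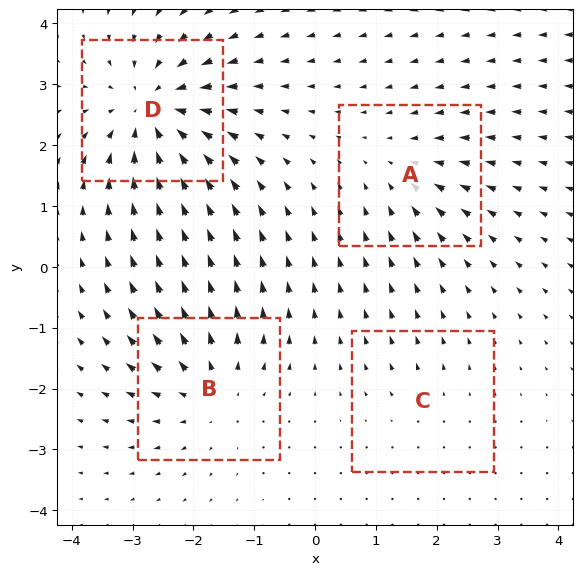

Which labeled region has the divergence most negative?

D

Divergence at each region's feature centre — A: about -3, B: about +4, C: about +2, D: about -7. Region D is most negative.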